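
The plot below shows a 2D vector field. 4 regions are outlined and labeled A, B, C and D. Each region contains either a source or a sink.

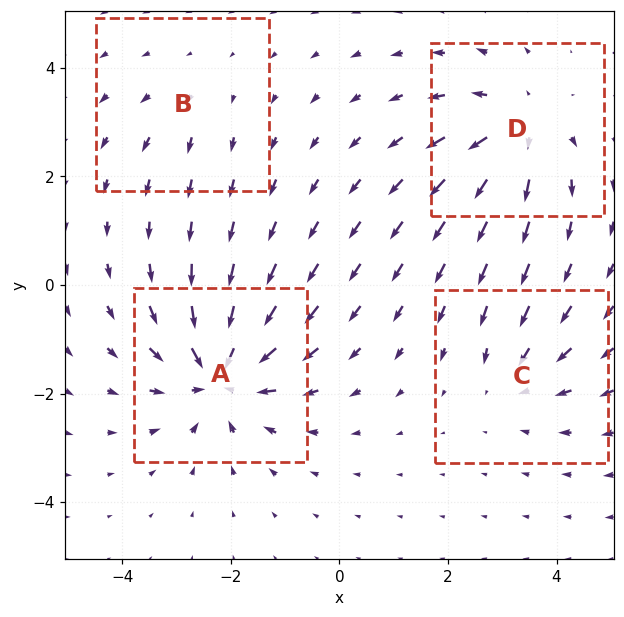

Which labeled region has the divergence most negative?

A

Divergence at each region's feature centre — A: about -7, B: about +2, C: about -3, D: about +5. Region A is most negative.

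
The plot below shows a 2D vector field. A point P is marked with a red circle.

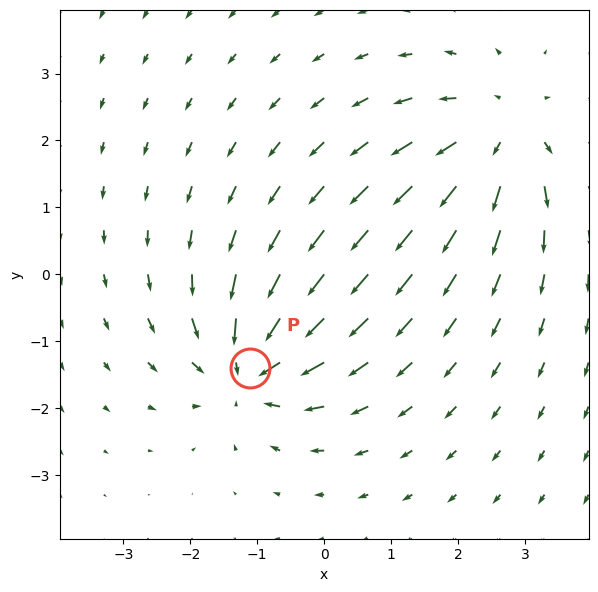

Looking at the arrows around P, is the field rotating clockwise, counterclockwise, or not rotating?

not rotating

Near P at (-1.1, -1.4) the arrows show no circulation. The curl there is ≈0.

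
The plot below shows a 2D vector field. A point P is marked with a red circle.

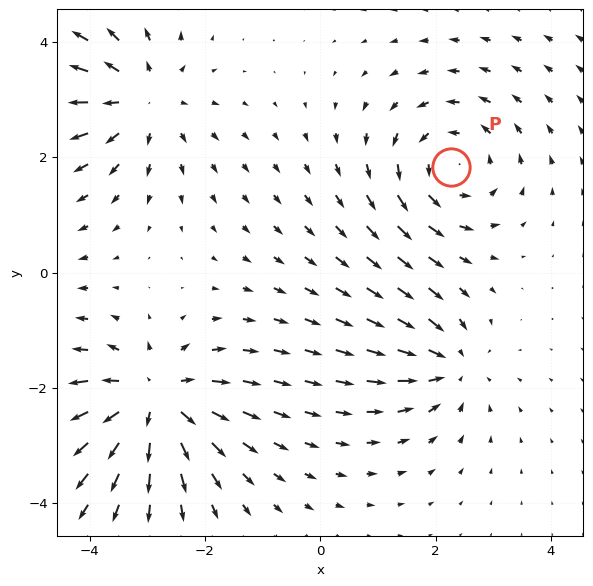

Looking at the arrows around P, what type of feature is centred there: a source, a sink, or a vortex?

vortex

At P (2.3, 1.8) the arrows circulate counterclockwise. Divergence ≈0, curl about +4 — near-zero divergence with nonzero curl is a vortex.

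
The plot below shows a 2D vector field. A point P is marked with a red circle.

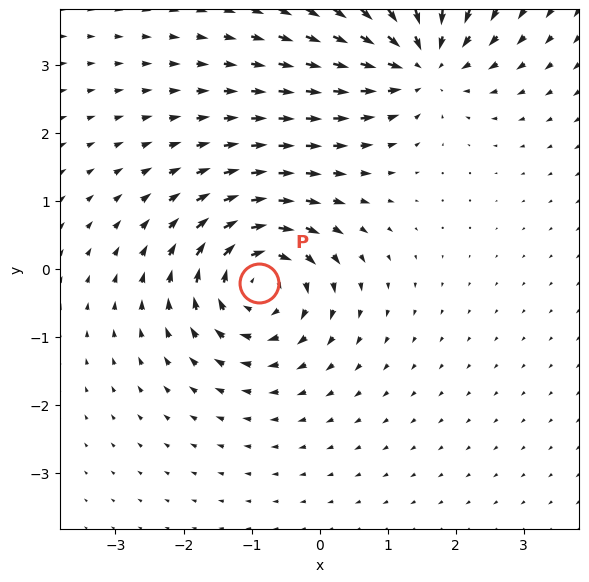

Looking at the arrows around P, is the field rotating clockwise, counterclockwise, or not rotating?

Near P at (-0.9, -0.2) the arrows circulate clockwise. The curl (z-component) there is about -6; negative curl means clockwise rotation.

clockwise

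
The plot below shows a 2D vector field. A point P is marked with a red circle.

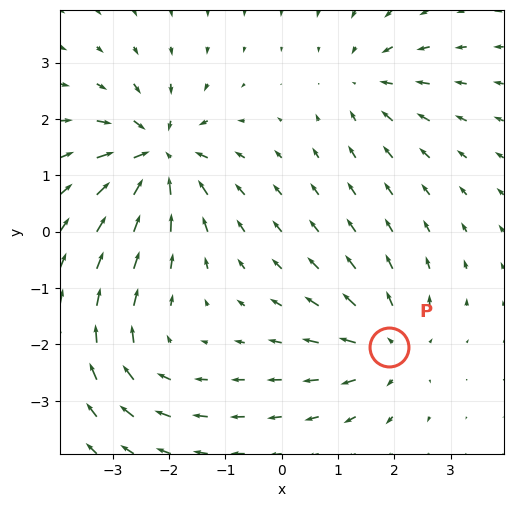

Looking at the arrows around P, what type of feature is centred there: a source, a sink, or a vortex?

source

At P (1.9, -2.1) the arrows spread outward. Divergence about +4, curl ≈0 — positive divergence with near-zero curl is a source.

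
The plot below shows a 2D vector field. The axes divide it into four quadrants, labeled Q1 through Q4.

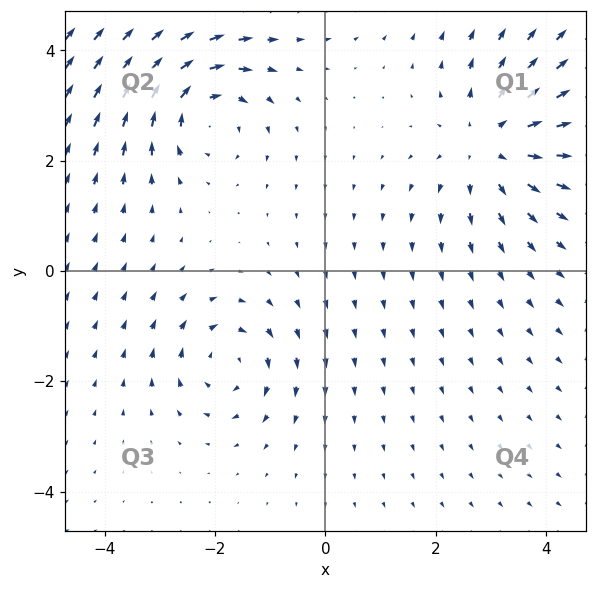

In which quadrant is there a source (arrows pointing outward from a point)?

Q1

The source sits at approximately (3.0, 2.3), which lies in quadrant Q1. The divergence there is about +3, positive as expected for a source.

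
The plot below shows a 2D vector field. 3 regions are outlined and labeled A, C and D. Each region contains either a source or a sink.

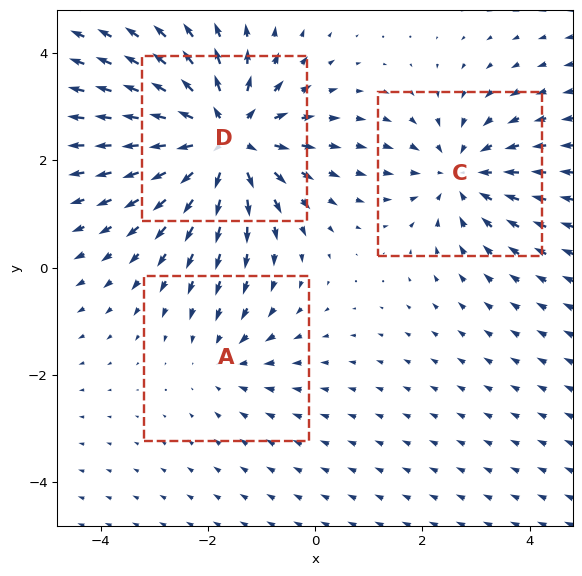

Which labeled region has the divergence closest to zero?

Divergence at each region's feature centre — A: about -2, C: about -3, D: about +5. Region A is closest to zero.

A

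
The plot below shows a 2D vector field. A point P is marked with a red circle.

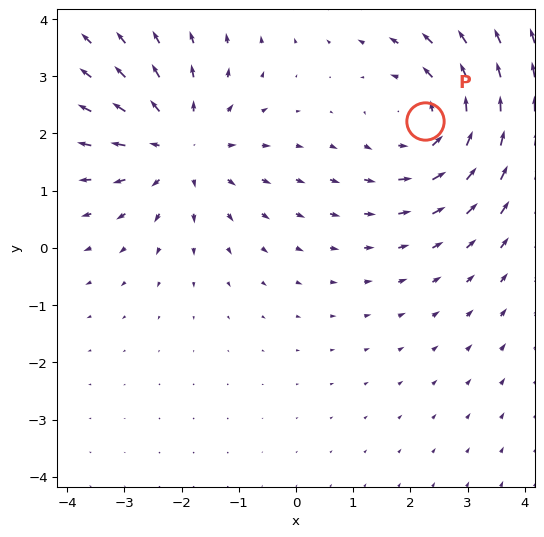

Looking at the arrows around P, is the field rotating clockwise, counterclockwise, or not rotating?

counterclockwise

Near P at (2.3, 2.2) the arrows circulate counterclockwise. The curl (z-component) there is about +4; positive curl means counterclockwise rotation.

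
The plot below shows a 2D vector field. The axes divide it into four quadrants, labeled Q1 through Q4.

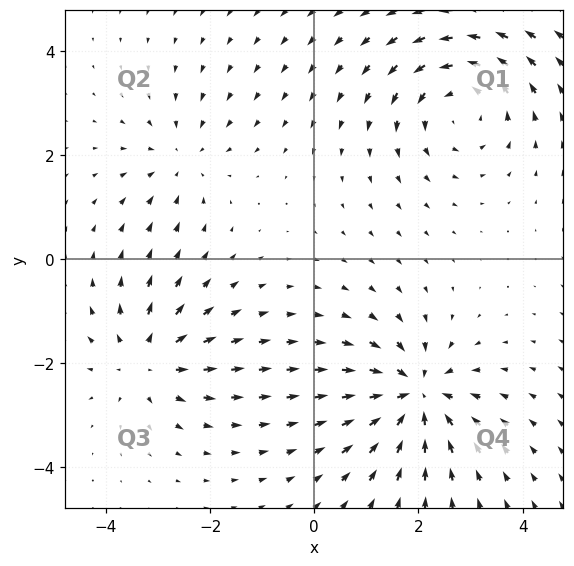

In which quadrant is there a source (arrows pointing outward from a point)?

Q3

The source sits at approximately (-3.2, -2.0), which lies in quadrant Q3. The divergence there is about +4, positive as expected for a source.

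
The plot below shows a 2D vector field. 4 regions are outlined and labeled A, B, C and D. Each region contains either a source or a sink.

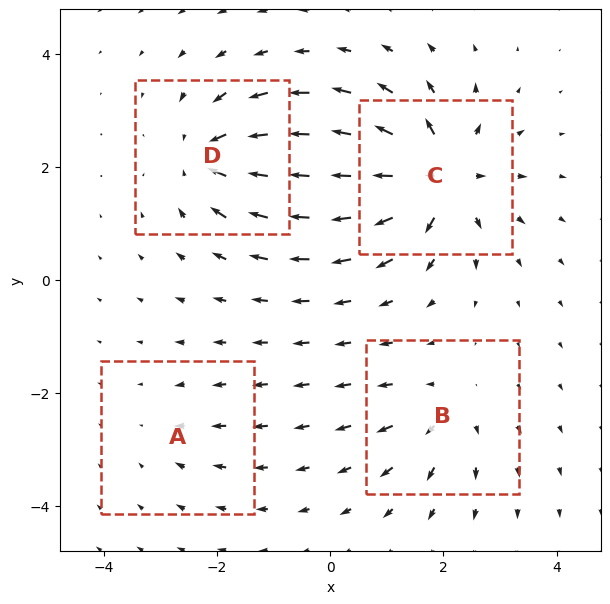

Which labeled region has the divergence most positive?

Divergence at each region's feature centre — A: about -2, B: about +4, C: about +8, D: about -6. Region C is most positive.

C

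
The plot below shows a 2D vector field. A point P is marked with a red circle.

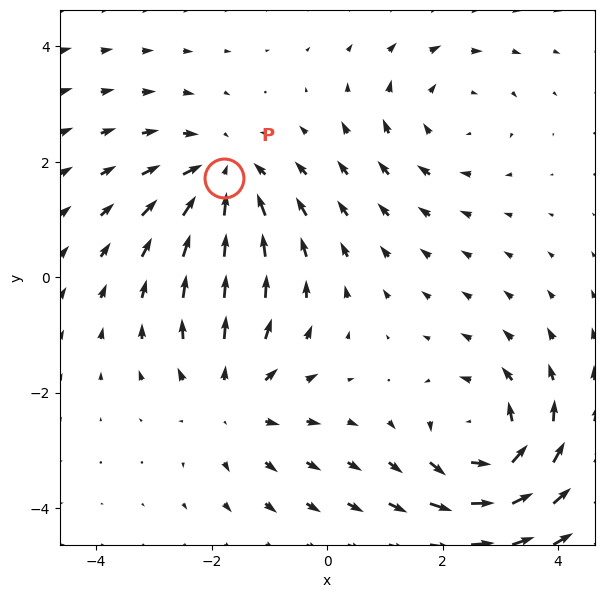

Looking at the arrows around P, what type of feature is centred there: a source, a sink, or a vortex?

At P (-1.8, 1.7) the arrows converge inward. Divergence about -4, curl ≈0 — negative divergence with near-zero curl is a sink.

sink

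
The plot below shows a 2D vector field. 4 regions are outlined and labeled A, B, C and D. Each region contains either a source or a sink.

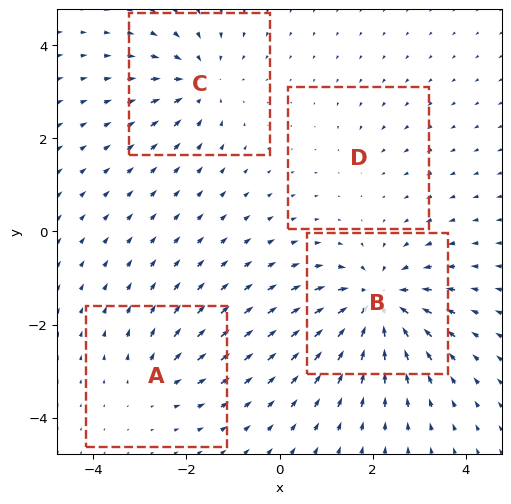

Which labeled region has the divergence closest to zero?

Divergence at each region's feature centre — A: about +3, B: about -8, C: about -5, D: about -2. Region D is closest to zero.

D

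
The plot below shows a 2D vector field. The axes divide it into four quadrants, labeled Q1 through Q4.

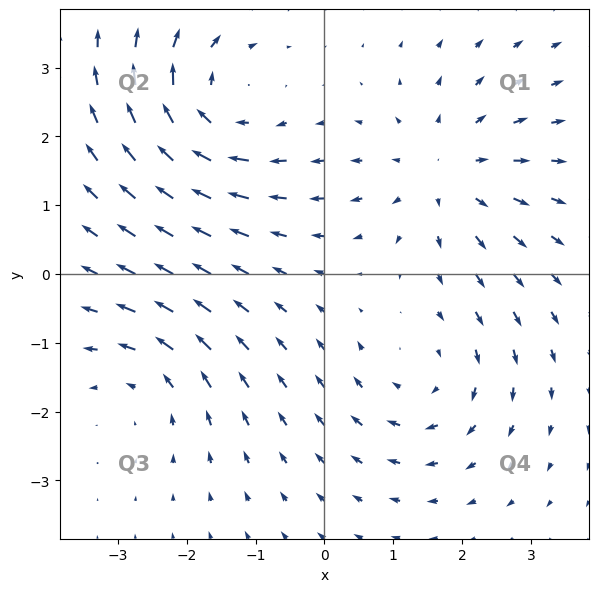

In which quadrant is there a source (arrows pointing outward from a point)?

Q1

The source sits at approximately (1.7, 1.5), which lies in quadrant Q1. The divergence there is about +4, positive as expected for a source.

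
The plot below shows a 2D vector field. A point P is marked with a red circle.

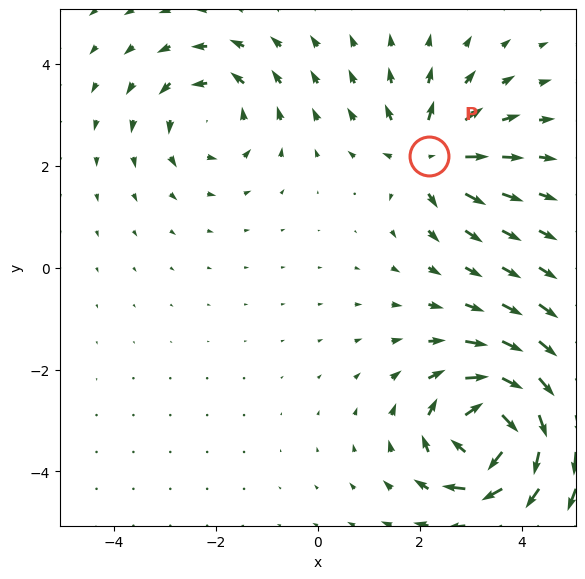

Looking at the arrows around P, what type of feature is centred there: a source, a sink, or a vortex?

At P (2.2, 2.2) the arrows spread outward. Divergence about +4, curl ≈0 — positive divergence with near-zero curl is a source.

source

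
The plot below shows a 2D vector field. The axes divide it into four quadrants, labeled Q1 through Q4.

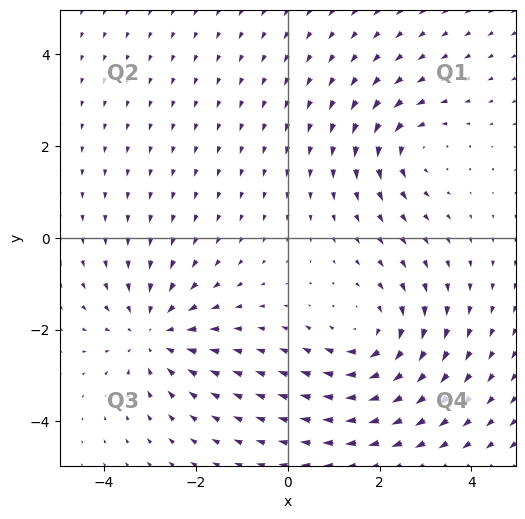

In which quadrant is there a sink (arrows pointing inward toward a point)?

The sink sits at approximately (-2.9, -2.1), which lies in quadrant Q3. The divergence there is about -4, negative as expected for a sink.

Q3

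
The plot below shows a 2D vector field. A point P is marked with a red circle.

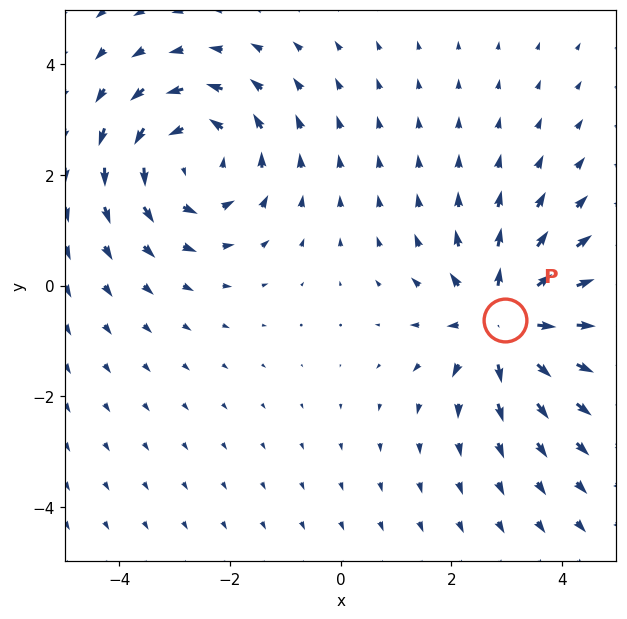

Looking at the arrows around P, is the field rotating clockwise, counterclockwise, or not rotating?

not rotating

Near P at (3.0, -0.6) the arrows show no circulation. The curl there is ≈0.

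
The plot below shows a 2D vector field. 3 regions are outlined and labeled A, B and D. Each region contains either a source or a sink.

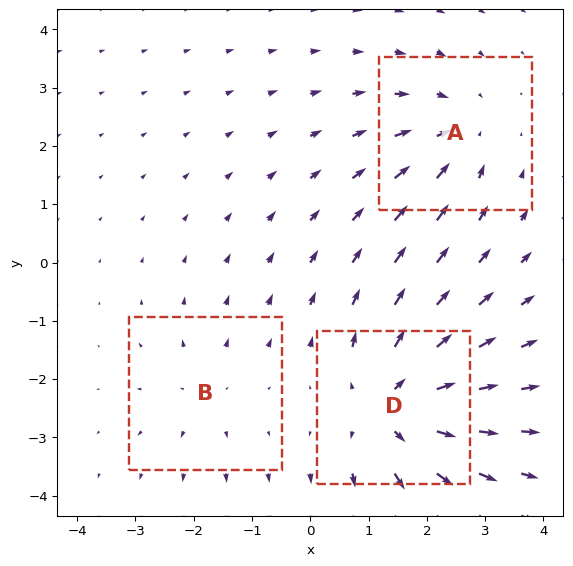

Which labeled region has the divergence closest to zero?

B

Divergence at each region's feature centre — A: about -3, B: about +2, D: about +5. Region B is closest to zero.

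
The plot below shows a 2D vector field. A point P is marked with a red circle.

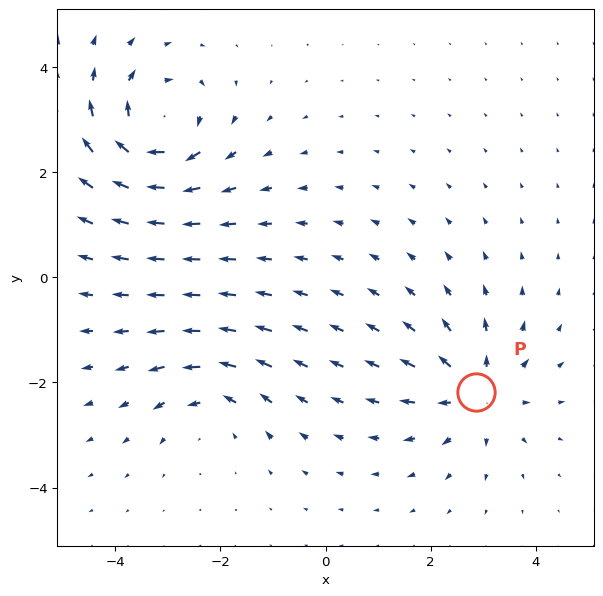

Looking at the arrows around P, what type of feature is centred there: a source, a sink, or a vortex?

source

At P (2.9, -2.2) the arrows spread outward. Divergence about +4, curl ≈0 — positive divergence with near-zero curl is a source.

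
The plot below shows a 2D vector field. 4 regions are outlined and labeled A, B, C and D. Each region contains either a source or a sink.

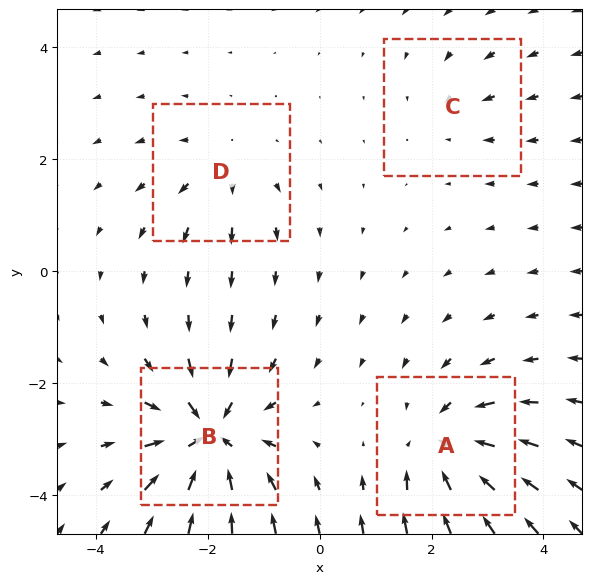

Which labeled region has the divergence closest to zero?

C

Divergence at each region's feature centre — A: about -6, B: about -8, C: about -2, D: about +3. Region C is closest to zero.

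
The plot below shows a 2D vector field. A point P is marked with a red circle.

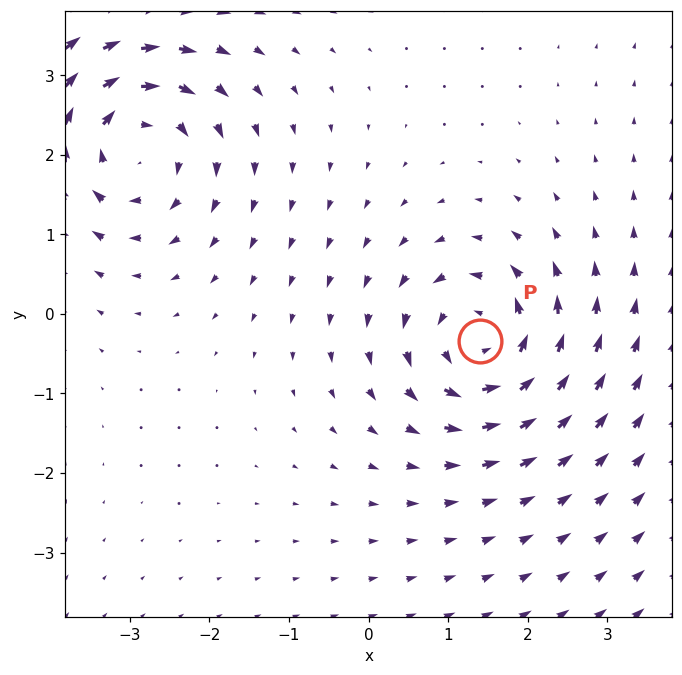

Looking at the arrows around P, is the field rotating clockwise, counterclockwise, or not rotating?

counterclockwise

Near P at (1.4, -0.3) the arrows circulate counterclockwise. The curl (z-component) there is about +5; positive curl means counterclockwise rotation.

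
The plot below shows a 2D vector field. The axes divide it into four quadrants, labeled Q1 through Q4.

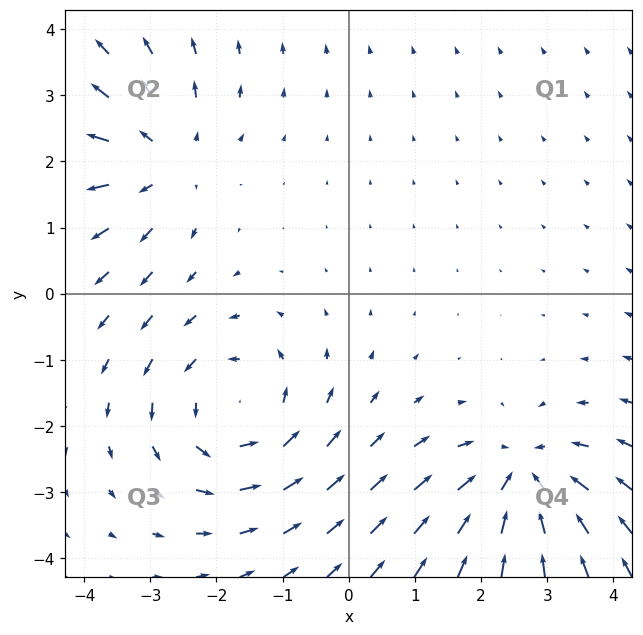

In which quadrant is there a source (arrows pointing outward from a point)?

The source sits at approximately (-2.8, 2.0), which lies in quadrant Q2. The divergence there is about +3, positive as expected for a source.

Q2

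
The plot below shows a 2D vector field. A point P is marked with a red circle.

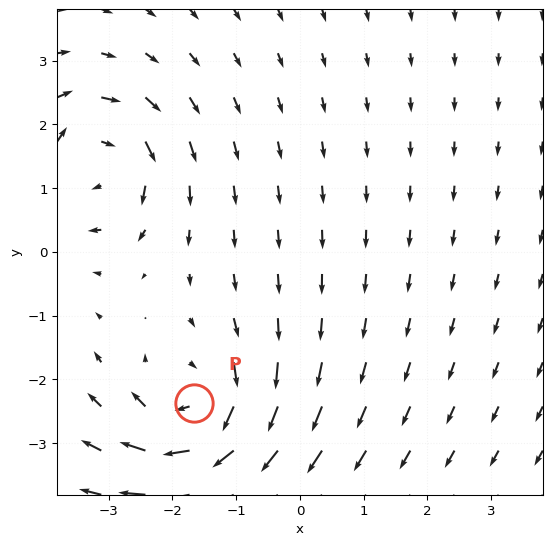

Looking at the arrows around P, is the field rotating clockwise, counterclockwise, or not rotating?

clockwise

Near P at (-1.7, -2.4) the arrows circulate clockwise. The curl (z-component) there is about -6; negative curl means clockwise rotation.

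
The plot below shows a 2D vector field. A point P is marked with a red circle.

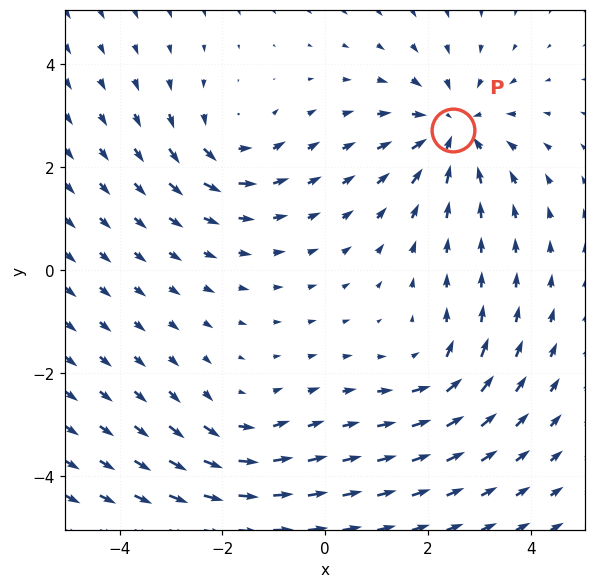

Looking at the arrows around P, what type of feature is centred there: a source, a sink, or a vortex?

At P (2.5, 2.7) the arrows converge inward. Divergence about -4, curl ≈0 — negative divergence with near-zero curl is a sink.

sink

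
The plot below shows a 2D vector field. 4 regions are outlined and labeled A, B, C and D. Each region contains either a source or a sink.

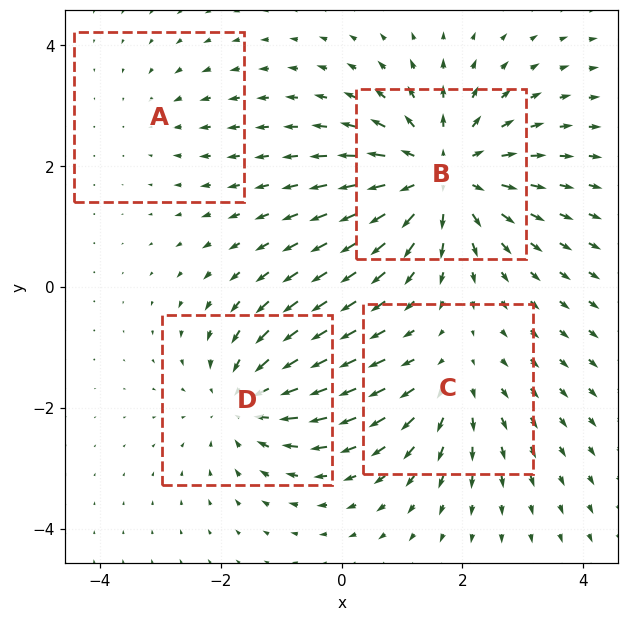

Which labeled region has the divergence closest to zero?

Divergence at each region's feature centre — A: about -2, B: about +6, C: about +3, D: about -4. Region A is closest to zero.

A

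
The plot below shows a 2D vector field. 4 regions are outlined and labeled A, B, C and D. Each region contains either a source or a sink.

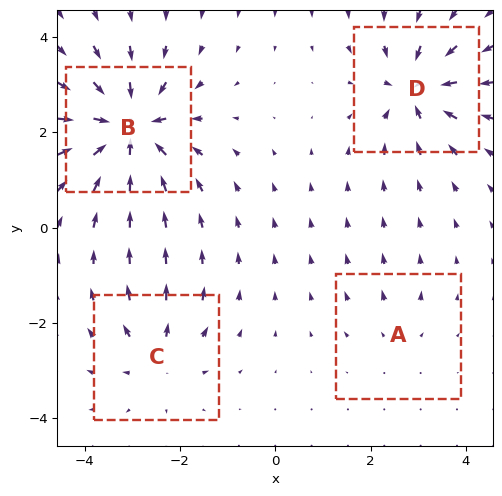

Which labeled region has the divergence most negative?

B

Divergence at each region's feature centre — A: about +2, B: about -9, C: about +4, D: about -6. Region B is most negative.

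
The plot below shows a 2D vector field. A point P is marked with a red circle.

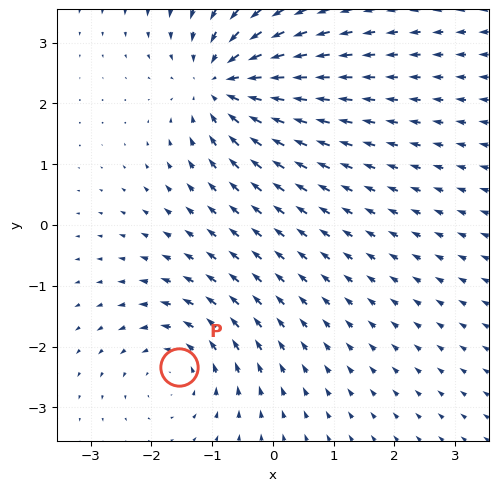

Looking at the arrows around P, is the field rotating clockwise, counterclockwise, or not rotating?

counterclockwise

Near P at (-1.5, -2.3) the arrows circulate counterclockwise. The curl (z-component) there is about +3; positive curl means counterclockwise rotation.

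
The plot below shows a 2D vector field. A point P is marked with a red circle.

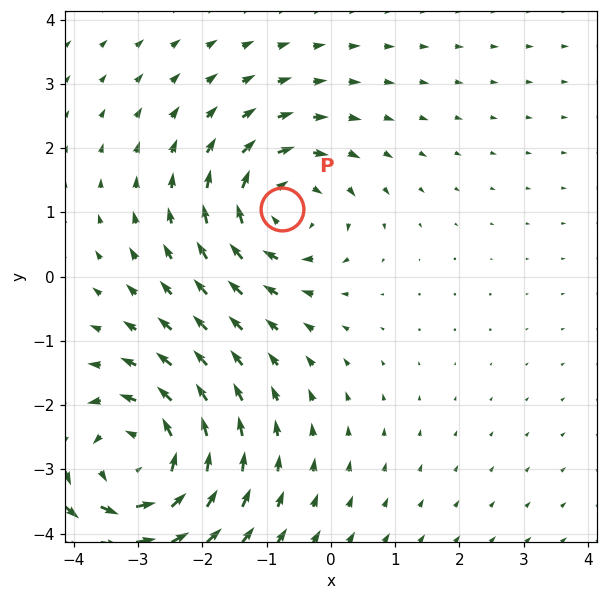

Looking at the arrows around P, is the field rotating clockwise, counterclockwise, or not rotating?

clockwise

Near P at (-0.8, 1.1) the arrows circulate clockwise. The curl (z-component) there is about -3; negative curl means clockwise rotation.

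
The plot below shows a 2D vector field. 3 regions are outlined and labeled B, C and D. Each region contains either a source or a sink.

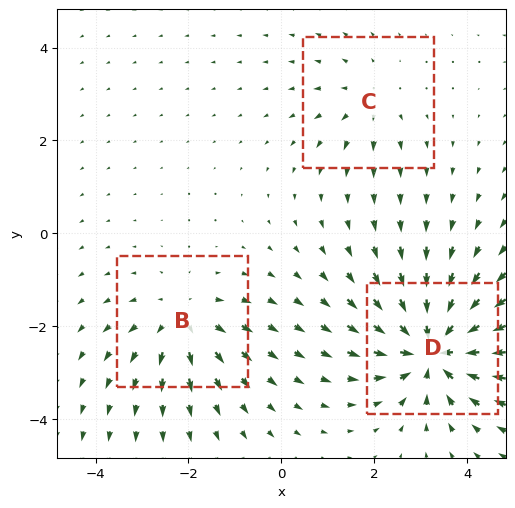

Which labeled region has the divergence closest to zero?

Divergence at each region's feature centre — B: about +3, C: about +2, D: about -6. Region C is closest to zero.

C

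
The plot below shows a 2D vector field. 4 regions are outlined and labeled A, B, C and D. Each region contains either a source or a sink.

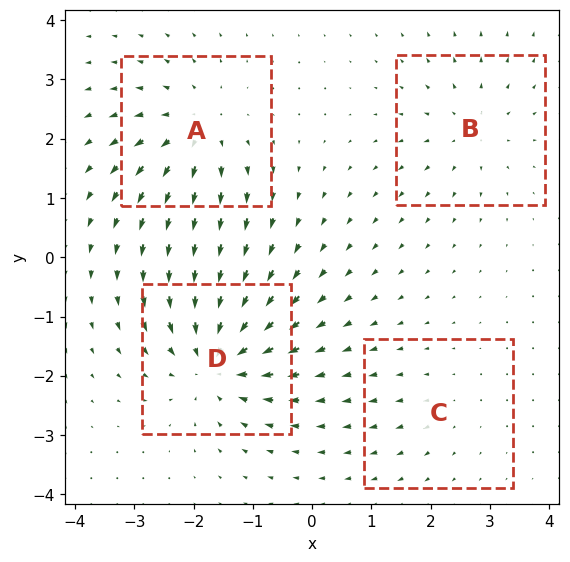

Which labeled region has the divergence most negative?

D

Divergence at each region's feature centre — A: about +6, B: about +4, C: about +2, D: about -7. Region D is most negative.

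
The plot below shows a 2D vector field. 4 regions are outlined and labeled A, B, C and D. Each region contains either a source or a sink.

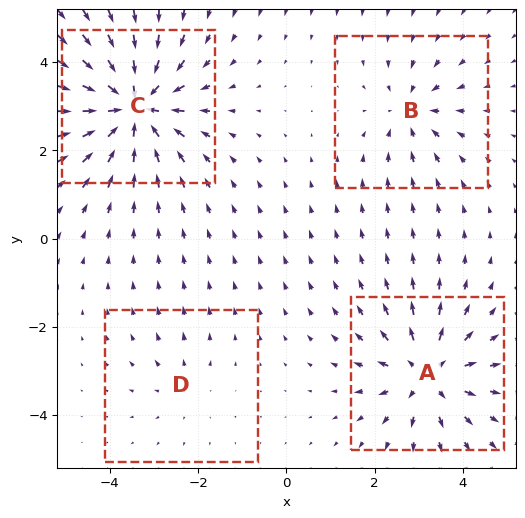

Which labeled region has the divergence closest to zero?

Divergence at each region's feature centre — A: about +5, B: about -4, C: about -7, D: about +2. Region D is closest to zero.

D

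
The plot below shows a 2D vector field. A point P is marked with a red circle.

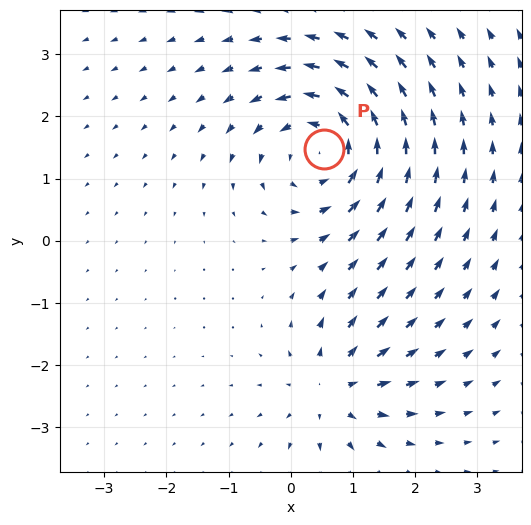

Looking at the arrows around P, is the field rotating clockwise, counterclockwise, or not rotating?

counterclockwise

Near P at (0.5, 1.5) the arrows circulate counterclockwise. The curl (z-component) there is about +5; positive curl means counterclockwise rotation.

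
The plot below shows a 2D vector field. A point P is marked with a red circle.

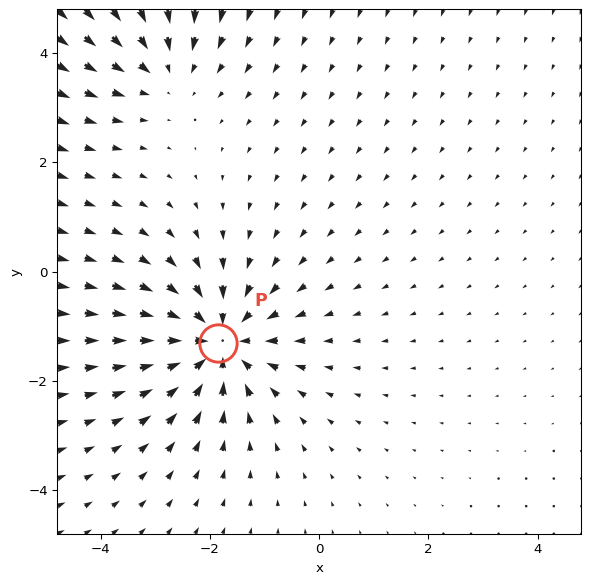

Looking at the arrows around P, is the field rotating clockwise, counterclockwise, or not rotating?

Near P at (-1.9, -1.3) the arrows show no circulation. The curl there is ≈0.

not rotating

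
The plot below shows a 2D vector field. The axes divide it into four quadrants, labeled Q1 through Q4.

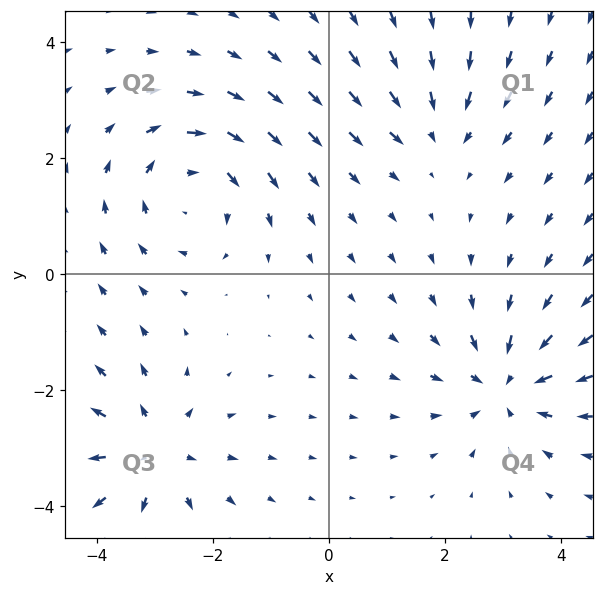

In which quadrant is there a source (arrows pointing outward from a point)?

The source sits at approximately (-3.0, -3.1), which lies in quadrant Q3. The divergence there is about +5, positive as expected for a source.

Q3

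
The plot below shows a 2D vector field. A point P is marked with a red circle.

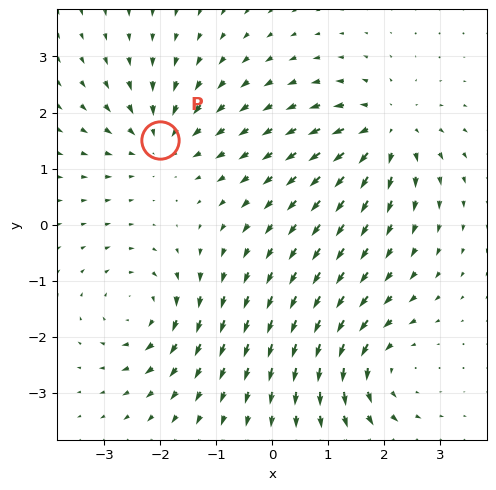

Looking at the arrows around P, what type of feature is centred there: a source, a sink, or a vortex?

At P (-2.0, 1.5) the arrows converge inward. Divergence about -4, curl ≈0 — negative divergence with near-zero curl is a sink.

sink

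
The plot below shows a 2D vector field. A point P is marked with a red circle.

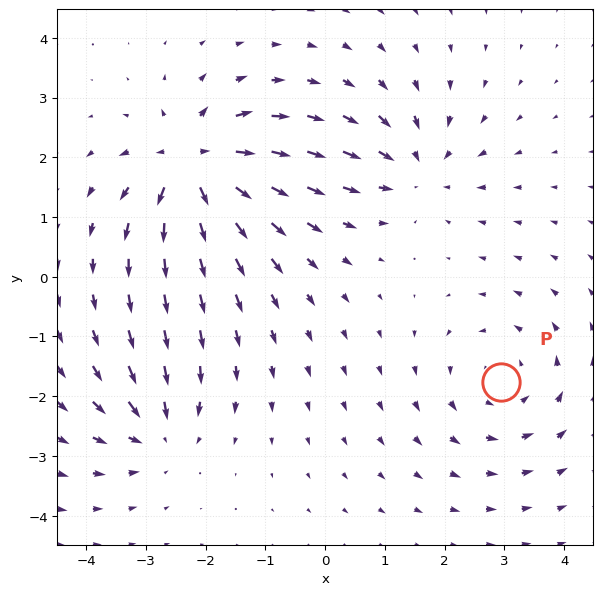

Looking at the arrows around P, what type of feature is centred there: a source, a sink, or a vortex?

vortex

At P (3.0, -1.8) the arrows circulate counterclockwise. Divergence ≈0, curl about +3 — near-zero divergence with nonzero curl is a vortex.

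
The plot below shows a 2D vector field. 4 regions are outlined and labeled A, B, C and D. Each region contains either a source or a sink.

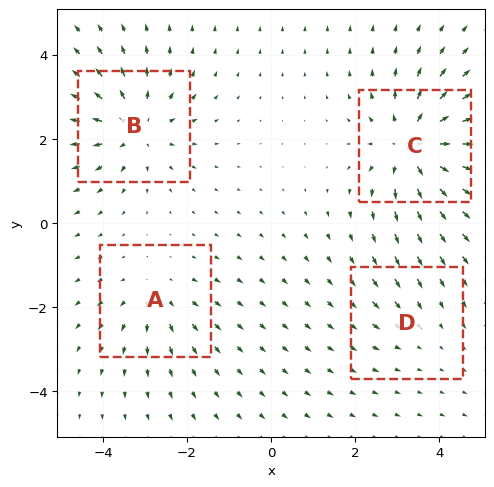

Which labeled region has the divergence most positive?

C

Divergence at each region's feature centre — A: about +3, B: about +5, C: about +6, D: about -2. Region C is most positive.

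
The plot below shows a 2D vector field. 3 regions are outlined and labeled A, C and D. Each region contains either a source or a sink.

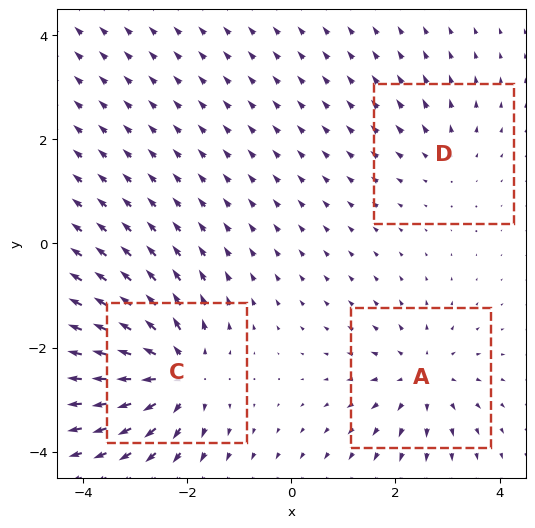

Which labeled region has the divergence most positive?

Divergence at each region's feature centre — A: about +3, C: about +5, D: about +2. Region C is most positive.

C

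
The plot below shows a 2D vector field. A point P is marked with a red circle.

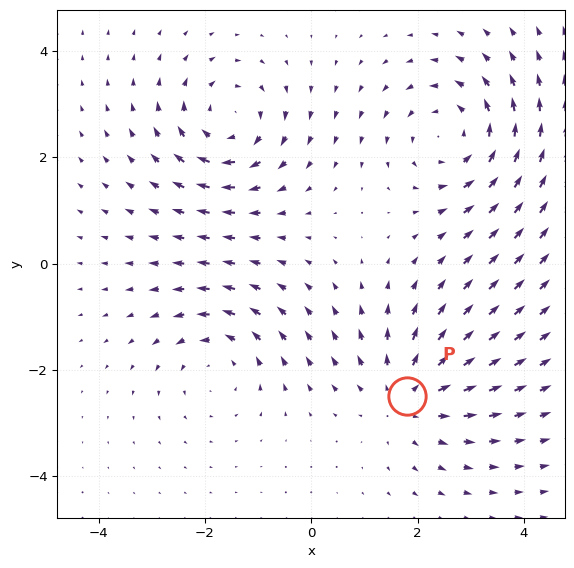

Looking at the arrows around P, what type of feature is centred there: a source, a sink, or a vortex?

source

At P (1.8, -2.5) the arrows spread outward. Divergence about +3, curl ≈0 — positive divergence with near-zero curl is a source.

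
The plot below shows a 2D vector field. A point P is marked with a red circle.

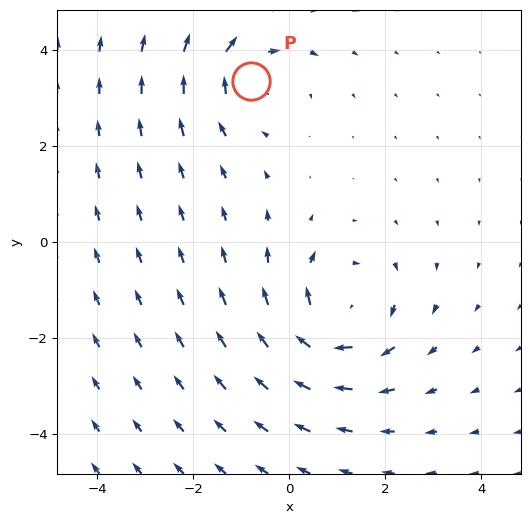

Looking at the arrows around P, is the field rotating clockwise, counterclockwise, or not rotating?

Near P at (-0.8, 3.3) the arrows circulate clockwise. The curl (z-component) there is about -3; negative curl means clockwise rotation.

clockwise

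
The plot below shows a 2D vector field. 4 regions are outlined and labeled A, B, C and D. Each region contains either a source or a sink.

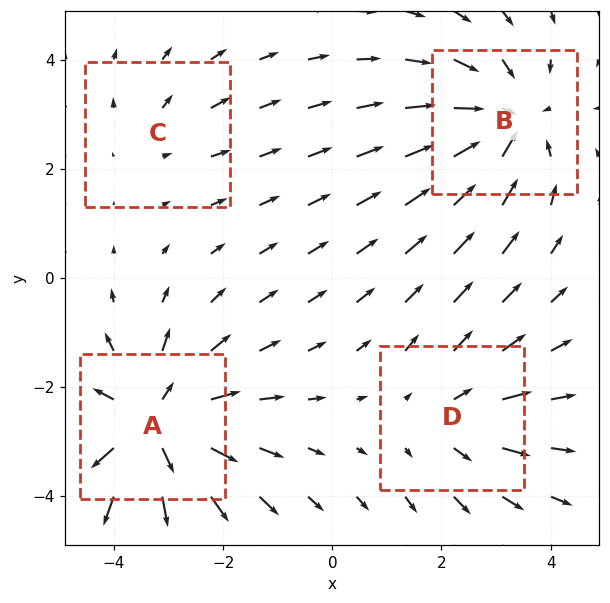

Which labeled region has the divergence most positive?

Divergence at each region's feature centre — A: about +6, B: about -5, C: about +2, D: about +3. Region A is most positive.

A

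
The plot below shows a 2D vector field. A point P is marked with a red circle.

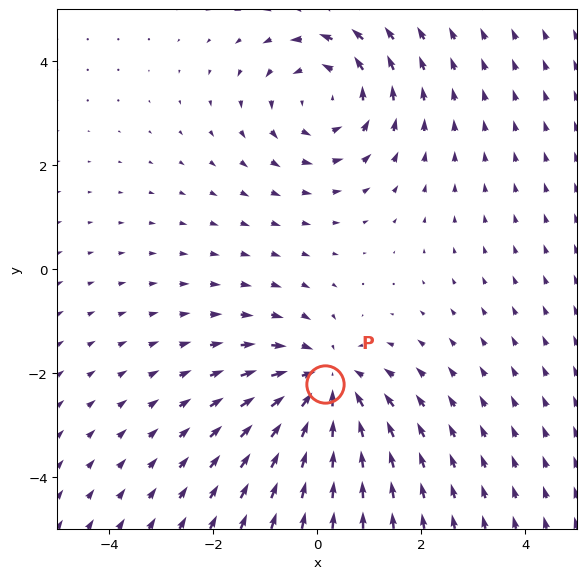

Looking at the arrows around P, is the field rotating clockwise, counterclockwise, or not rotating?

Near P at (0.2, -2.2) the arrows show no circulation. The curl there is ≈0.

not rotating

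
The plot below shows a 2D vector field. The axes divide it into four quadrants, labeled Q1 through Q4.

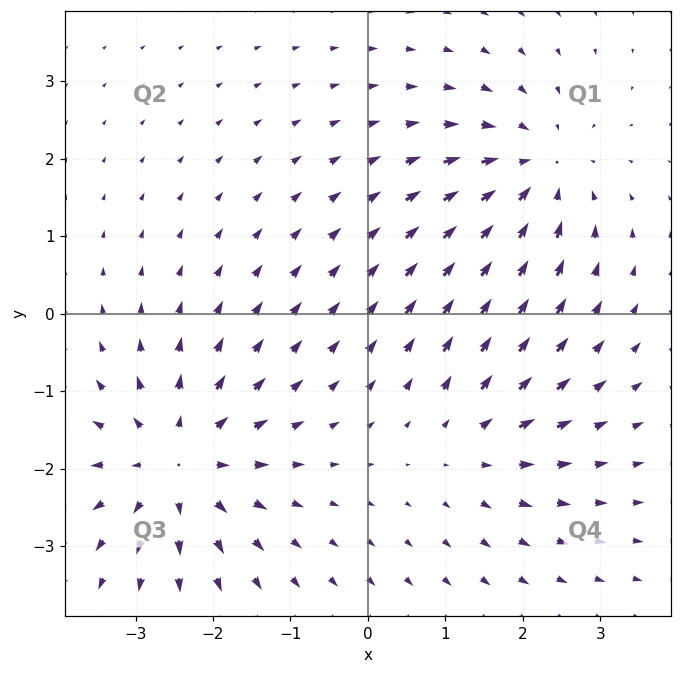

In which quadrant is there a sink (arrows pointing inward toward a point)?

The sink sits at approximately (2.2, 1.9), which lies in quadrant Q1. The divergence there is about -4, negative as expected for a sink.

Q1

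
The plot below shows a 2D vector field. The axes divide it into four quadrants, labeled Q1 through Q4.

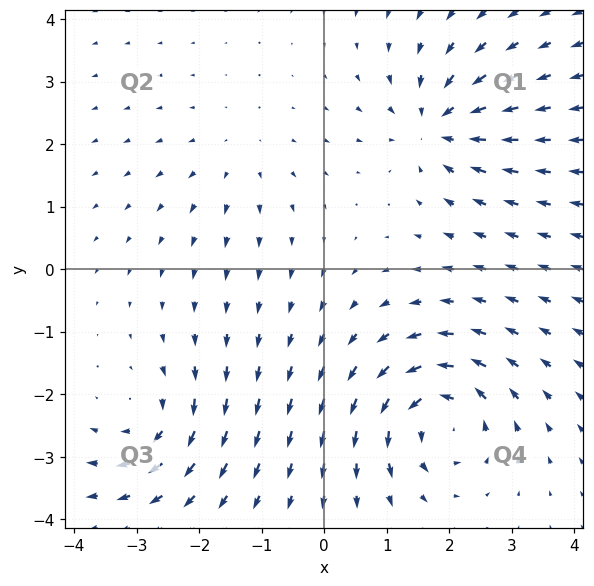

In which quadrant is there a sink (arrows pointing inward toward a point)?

Q1

The sink sits at approximately (1.8, 2.3), which lies in quadrant Q1. The divergence there is about -5, negative as expected for a sink.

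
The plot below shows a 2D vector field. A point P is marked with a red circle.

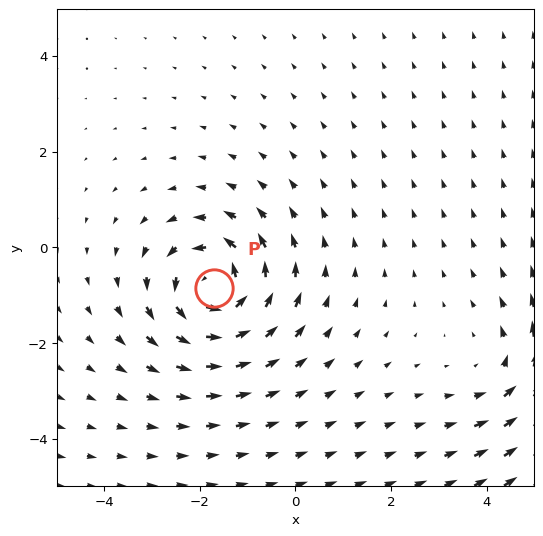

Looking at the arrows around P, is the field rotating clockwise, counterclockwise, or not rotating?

Near P at (-1.7, -0.8) the arrows circulate counterclockwise. The curl (z-component) there is about +5; positive curl means counterclockwise rotation.

counterclockwise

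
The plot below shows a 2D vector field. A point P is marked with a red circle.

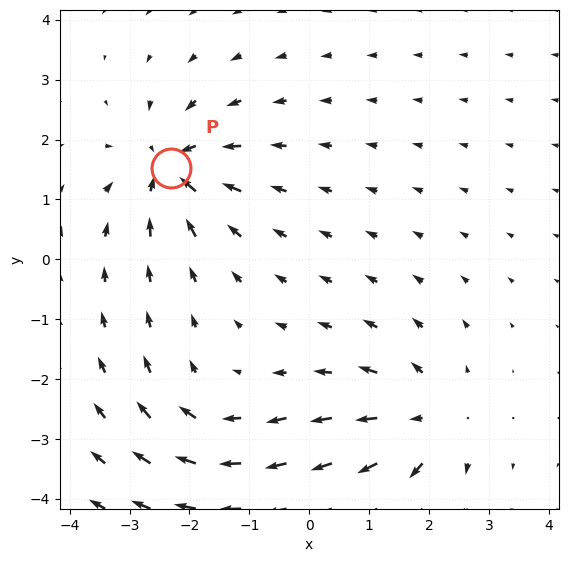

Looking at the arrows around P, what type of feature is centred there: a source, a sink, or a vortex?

sink

At P (-2.3, 1.5) the arrows converge inward. Divergence about -5, curl ≈0 — negative divergence with near-zero curl is a sink.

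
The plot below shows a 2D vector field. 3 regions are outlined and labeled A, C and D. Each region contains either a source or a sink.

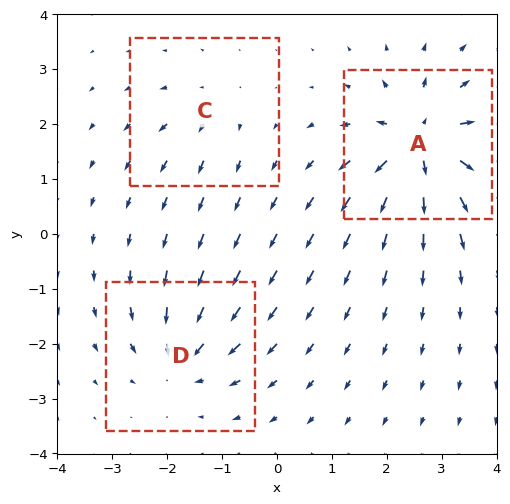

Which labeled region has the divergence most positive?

A

Divergence at each region's feature centre — A: about +7, C: about +2, D: about -4. Region A is most positive.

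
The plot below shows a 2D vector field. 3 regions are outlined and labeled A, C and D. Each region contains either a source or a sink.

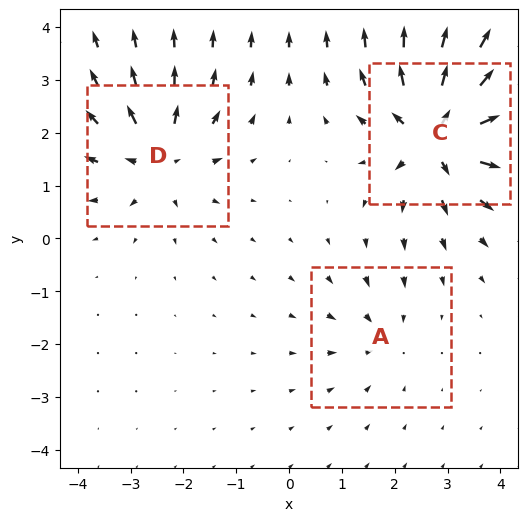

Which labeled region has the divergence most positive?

Divergence at each region's feature centre — A: about -2, C: about +6, D: about +4. Region C is most positive.

C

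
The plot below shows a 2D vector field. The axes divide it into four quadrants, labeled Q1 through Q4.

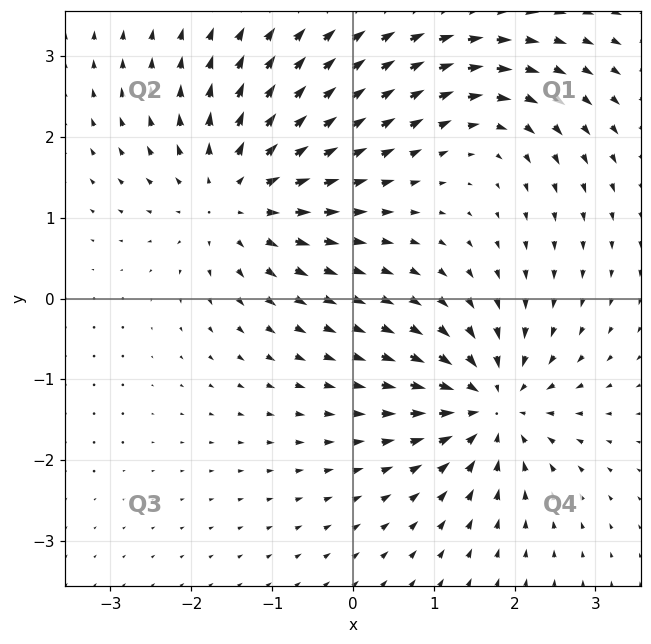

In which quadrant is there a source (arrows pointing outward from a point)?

Q2

The source sits at approximately (-1.5, 1.3), which lies in quadrant Q2. The divergence there is about +5, positive as expected for a source.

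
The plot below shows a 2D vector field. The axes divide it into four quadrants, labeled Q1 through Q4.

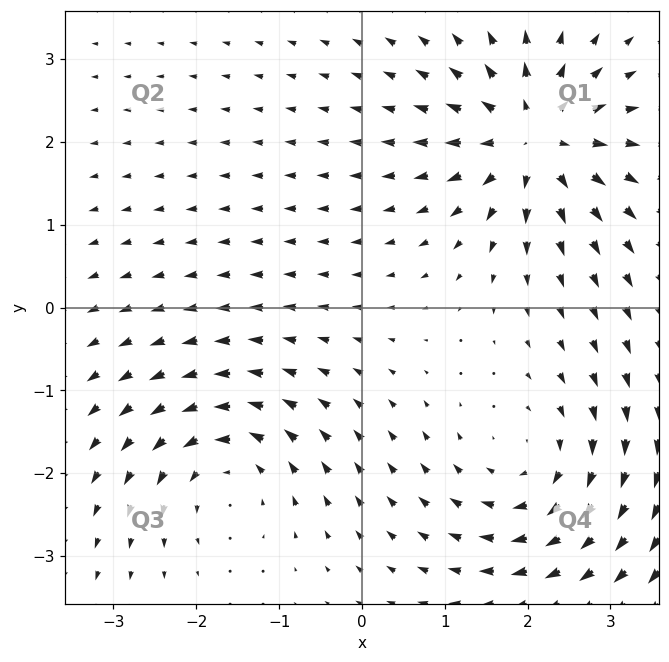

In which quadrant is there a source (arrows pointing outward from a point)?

The source sits at approximately (2.1, 2.0), which lies in quadrant Q1. The divergence there is about +7, positive as expected for a source.

Q1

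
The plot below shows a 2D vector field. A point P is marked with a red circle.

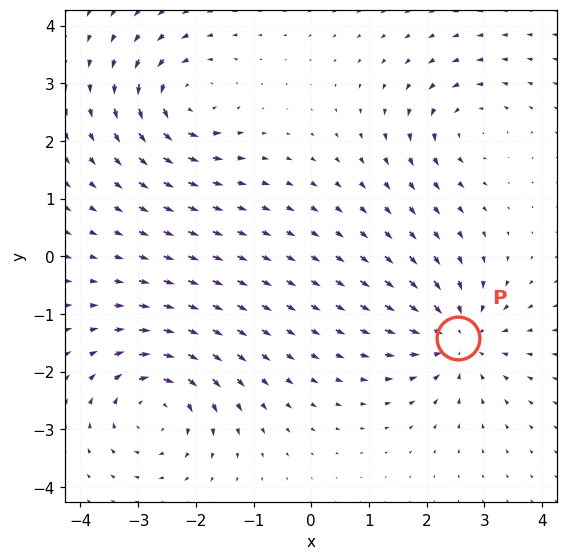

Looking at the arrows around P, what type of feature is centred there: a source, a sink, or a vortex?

At P (2.5, -1.4) the arrows converge inward. Divergence about -5, curl ≈0 — negative divergence with near-zero curl is a sink.

sink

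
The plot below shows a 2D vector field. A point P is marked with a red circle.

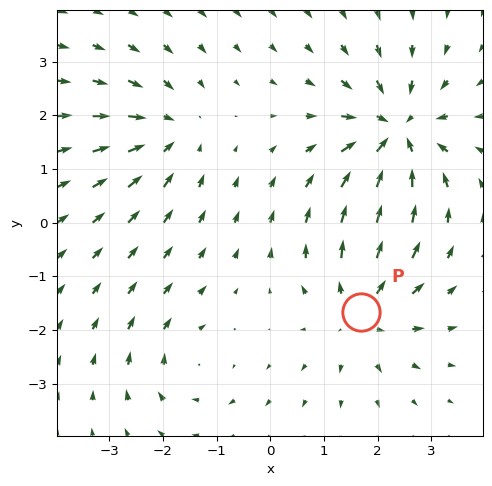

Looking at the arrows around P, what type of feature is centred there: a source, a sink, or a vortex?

source

At P (1.7, -1.7) the arrows spread outward. Divergence about +4, curl ≈0 — positive divergence with near-zero curl is a source.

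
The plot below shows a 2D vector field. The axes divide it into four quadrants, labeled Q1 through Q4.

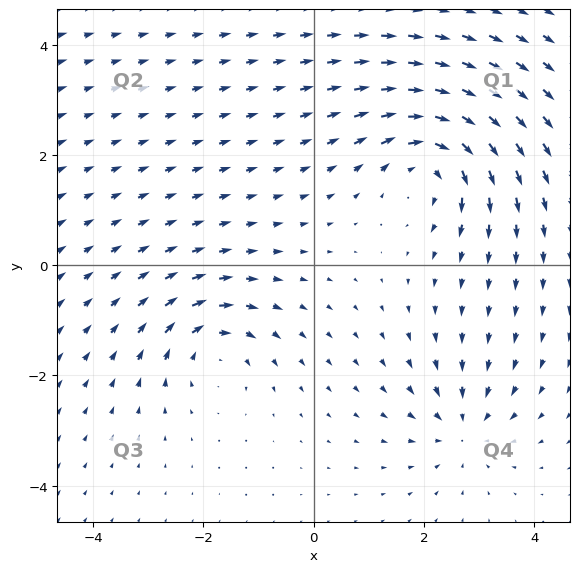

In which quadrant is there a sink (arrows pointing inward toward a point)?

Q4

The sink sits at approximately (2.7, -2.9), which lies in quadrant Q4. The divergence there is about -3, negative as expected for a sink.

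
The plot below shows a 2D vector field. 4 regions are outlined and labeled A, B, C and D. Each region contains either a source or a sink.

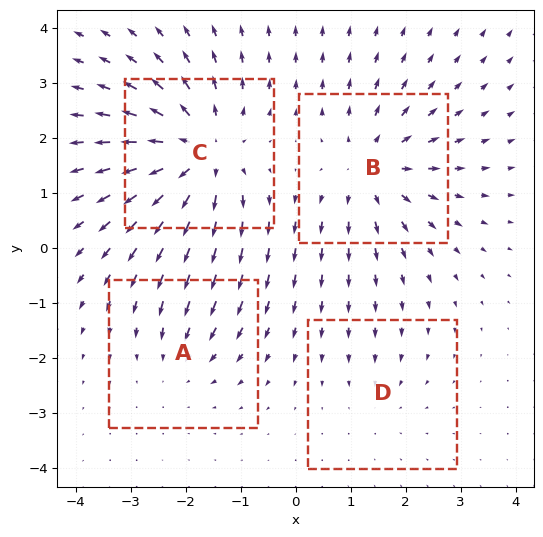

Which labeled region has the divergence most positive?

Divergence at each region's feature centre — A: about -3, B: about +5, C: about +7, D: about -2. Region C is most positive.

C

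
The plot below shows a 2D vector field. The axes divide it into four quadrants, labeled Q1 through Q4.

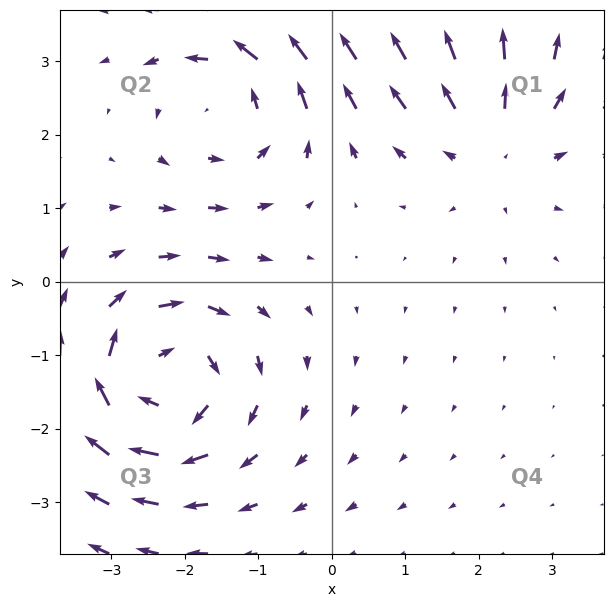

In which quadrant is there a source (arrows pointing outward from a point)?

Q1

The source sits at approximately (2.2, 1.9), which lies in quadrant Q1. The divergence there is about +3, positive as expected for a source.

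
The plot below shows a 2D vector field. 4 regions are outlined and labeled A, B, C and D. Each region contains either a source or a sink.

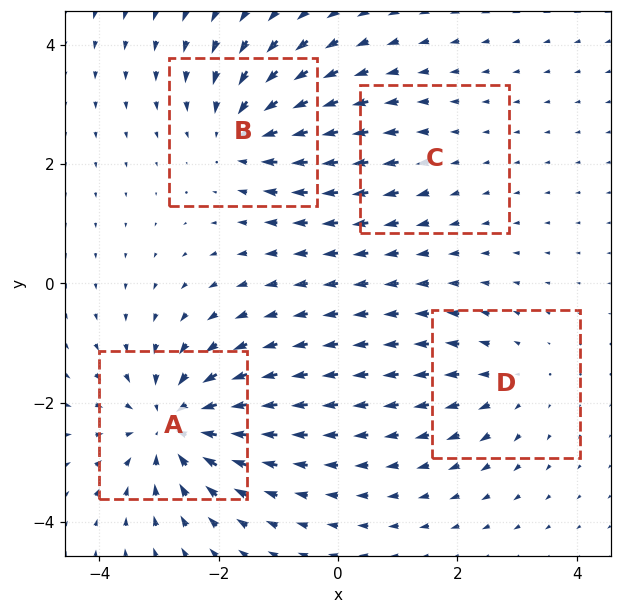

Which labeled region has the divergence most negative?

A

Divergence at each region's feature centre — A: about -7, B: about -5, C: about +2, D: about +3. Region A is most negative.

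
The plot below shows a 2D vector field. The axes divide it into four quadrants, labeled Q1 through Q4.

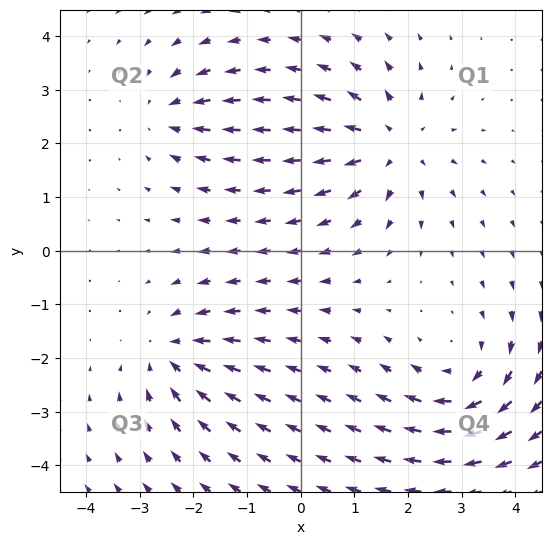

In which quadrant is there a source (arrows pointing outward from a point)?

Q1

The source sits at approximately (1.7, 2.0), which lies in quadrant Q1. The divergence there is about +5, positive as expected for a source.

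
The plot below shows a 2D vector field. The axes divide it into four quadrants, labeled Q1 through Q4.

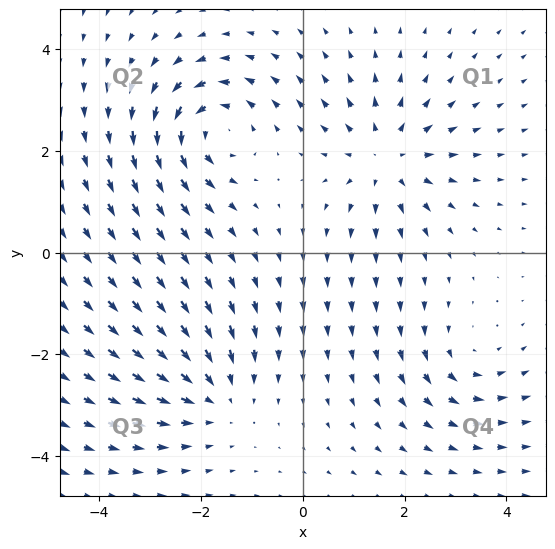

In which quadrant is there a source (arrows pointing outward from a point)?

Q1

The source sits at approximately (1.6, 1.9), which lies in quadrant Q1. The divergence there is about +4, positive as expected for a source.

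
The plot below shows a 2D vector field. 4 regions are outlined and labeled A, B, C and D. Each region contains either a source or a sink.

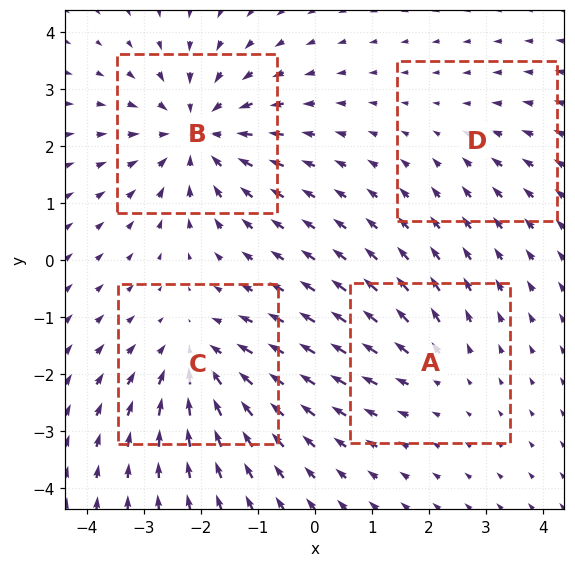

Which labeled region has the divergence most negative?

Divergence at each region's feature centre — A: about +3, B: about -6, C: about -5, D: about -2. Region B is most negative.

B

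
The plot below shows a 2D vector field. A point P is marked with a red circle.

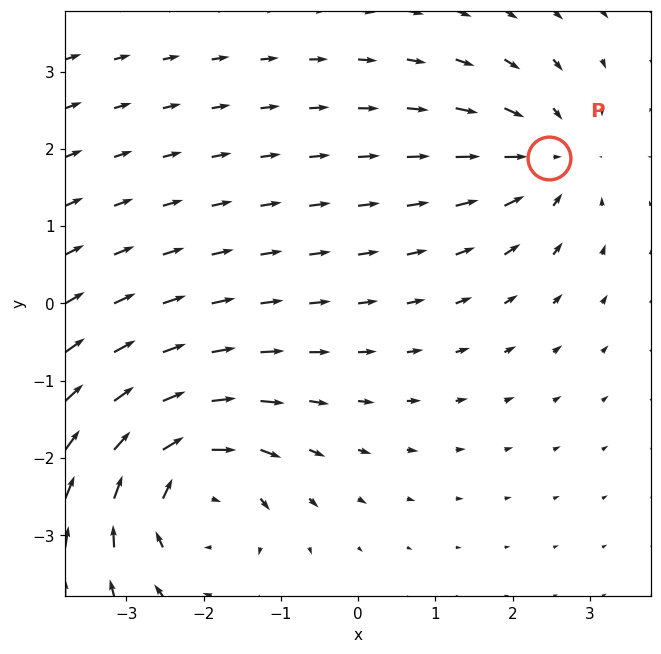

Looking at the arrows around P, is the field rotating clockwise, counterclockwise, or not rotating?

not rotating

Near P at (2.5, 1.9) the arrows show no circulation. The curl there is ≈0.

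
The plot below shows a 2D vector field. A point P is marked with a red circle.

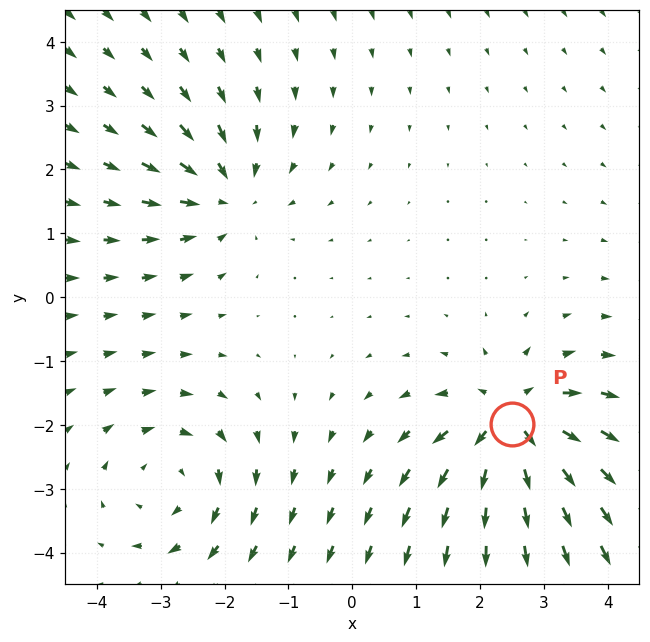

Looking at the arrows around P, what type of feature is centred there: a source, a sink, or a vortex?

source

At P (2.5, -2.0) the arrows spread outward. Divergence about +4, curl ≈0 — positive divergence with near-zero curl is a source.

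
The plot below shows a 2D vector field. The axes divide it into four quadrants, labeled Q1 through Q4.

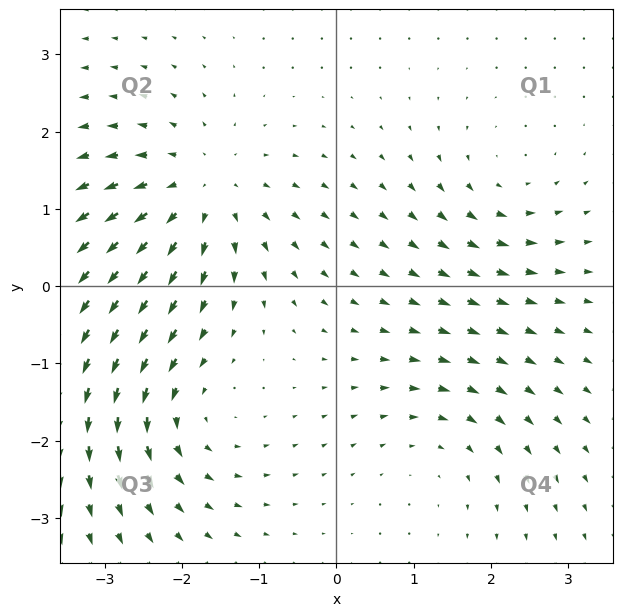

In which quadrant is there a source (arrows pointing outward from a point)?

Q2

The source sits at approximately (-1.8, 1.2), which lies in quadrant Q2. The divergence there is about +4, positive as expected for a source.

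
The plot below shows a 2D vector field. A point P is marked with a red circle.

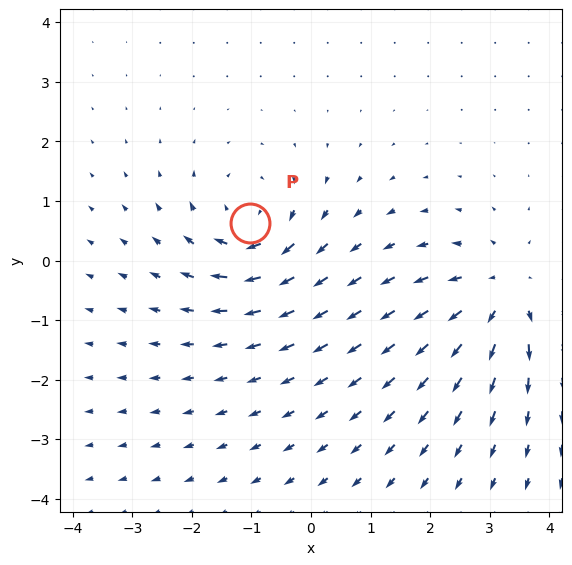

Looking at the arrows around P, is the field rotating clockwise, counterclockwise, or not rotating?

Near P at (-1.0, 0.6) the arrows circulate clockwise. The curl (z-component) there is about -3; negative curl means clockwise rotation.

clockwise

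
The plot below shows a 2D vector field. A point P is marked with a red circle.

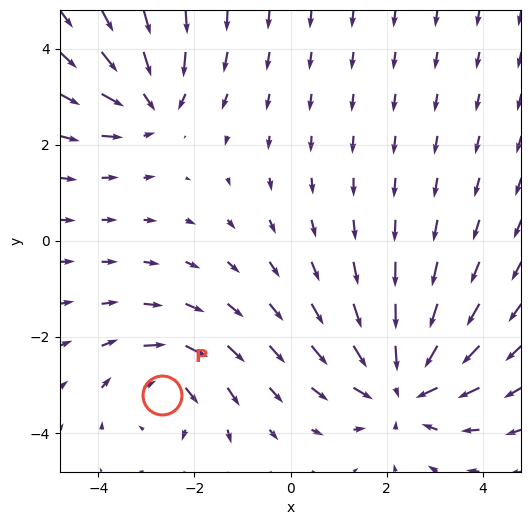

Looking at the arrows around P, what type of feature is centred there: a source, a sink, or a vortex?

vortex

At P (-2.7, -3.2) the arrows circulate clockwise. Divergence ≈0, curl about -3 — near-zero divergence with nonzero curl is a vortex.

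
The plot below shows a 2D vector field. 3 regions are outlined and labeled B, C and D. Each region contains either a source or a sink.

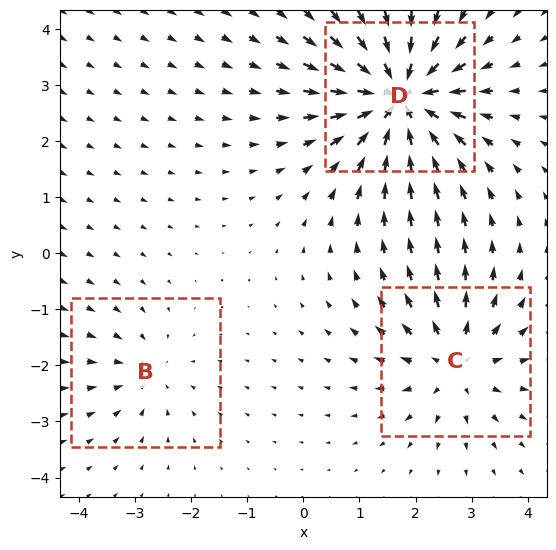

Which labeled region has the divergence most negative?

D

Divergence at each region's feature centre — B: about -2, C: about +4, D: about -6. Region D is most negative.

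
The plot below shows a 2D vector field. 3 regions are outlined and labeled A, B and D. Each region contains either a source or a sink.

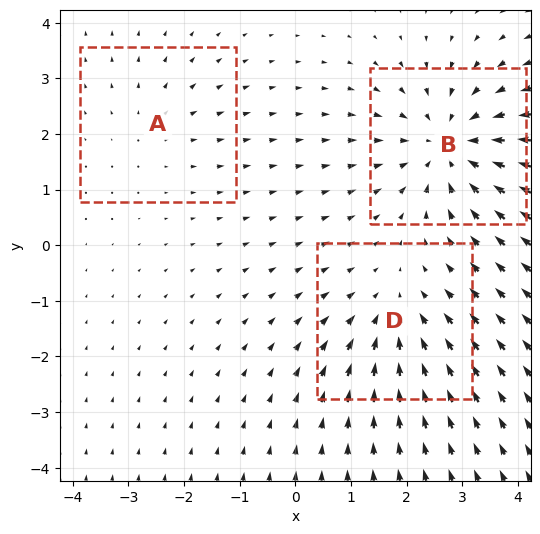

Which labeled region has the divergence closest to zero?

Divergence at each region's feature centre — A: about +2, B: about -5, D: about -3. Region A is closest to zero.

A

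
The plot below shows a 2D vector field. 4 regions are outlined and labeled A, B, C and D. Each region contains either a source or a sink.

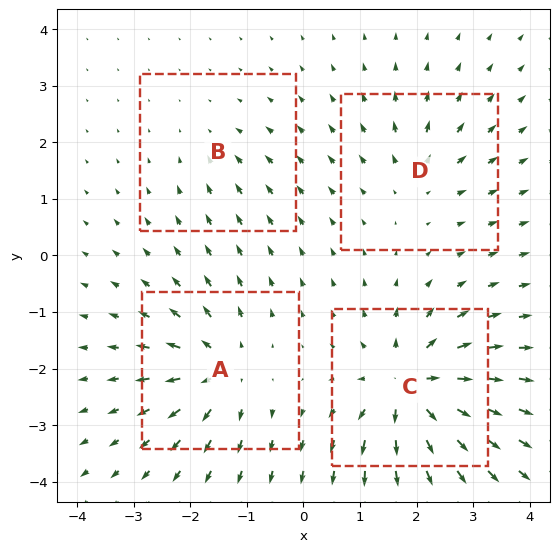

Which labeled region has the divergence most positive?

C

Divergence at each region's feature centre — A: about +6, B: about -2, C: about +9, D: about +4. Region C is most positive.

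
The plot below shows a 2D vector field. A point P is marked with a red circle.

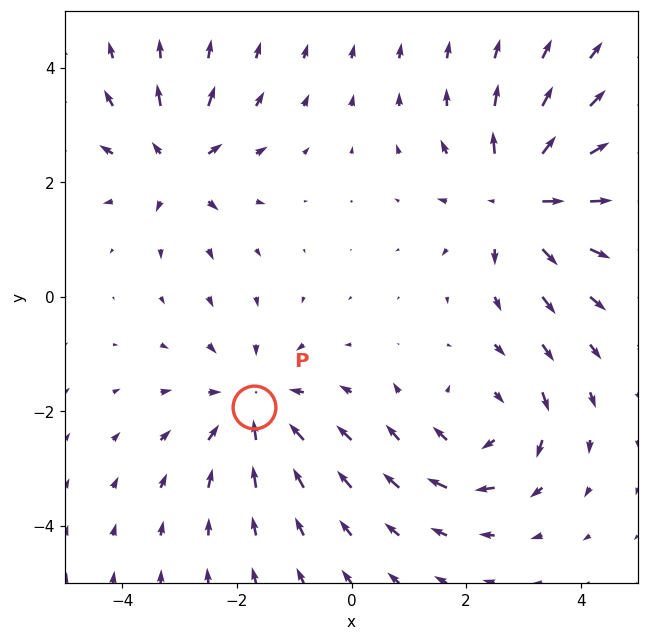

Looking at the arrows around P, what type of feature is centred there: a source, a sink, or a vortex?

sink

At P (-1.7, -1.9) the arrows converge inward. Divergence about -4, curl ≈0 — negative divergence with near-zero curl is a sink.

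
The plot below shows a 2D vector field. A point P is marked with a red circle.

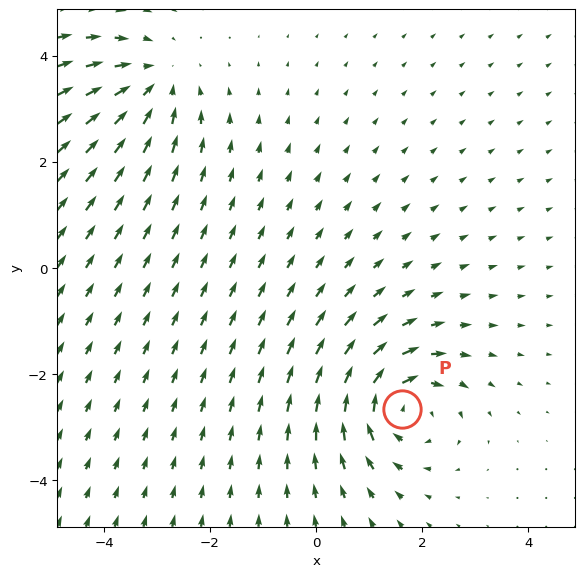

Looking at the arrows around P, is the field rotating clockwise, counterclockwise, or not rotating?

Near P at (1.6, -2.7) the arrows circulate clockwise. The curl (z-component) there is about -5; negative curl means clockwise rotation.

clockwise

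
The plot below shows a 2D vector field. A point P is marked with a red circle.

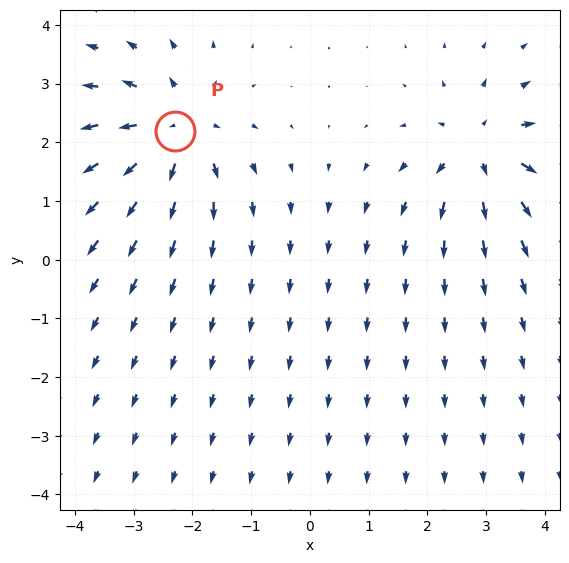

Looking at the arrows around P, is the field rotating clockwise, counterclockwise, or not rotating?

not rotating

Near P at (-2.3, 2.2) the arrows show no circulation. The curl there is ≈0.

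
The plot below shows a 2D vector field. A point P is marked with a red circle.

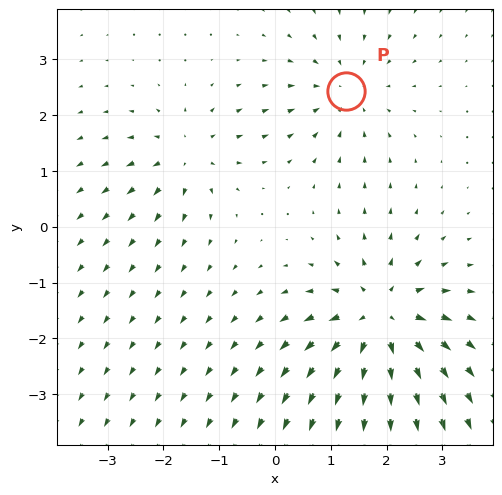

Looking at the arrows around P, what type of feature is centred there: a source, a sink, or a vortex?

sink

At P (1.3, 2.4) the arrows converge inward. Divergence about -3, curl ≈0 — negative divergence with near-zero curl is a sink.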